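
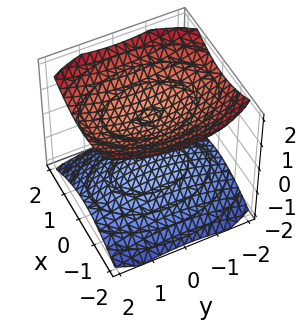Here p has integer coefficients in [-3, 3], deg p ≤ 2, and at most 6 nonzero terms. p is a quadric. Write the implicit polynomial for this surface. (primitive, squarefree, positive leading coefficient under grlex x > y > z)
2*x^2 + y^2 - 3*z^2 + 3

I count 2 distinct pieces. Treating them together as one polynomial.
The degree is 2 — two separate bowl-shaped sheets opening away from each other; a quadric.
Symmetries: the z ↦ −z reflection is a symmetry, so z appears only in even powers; the x ↦ −x reflection is a symmetry, so x appears only in even powers; the y ↦ −y reflection is a symmetry, so y appears only in even powers.
Reading off the gridlines: among the integer gridlines, it crosses the z-axis at z ∈ {-1, 1}; the surface avoids every integer y-axis point in the box; no x-intercept at any integer in the box.
Putting this together gives p.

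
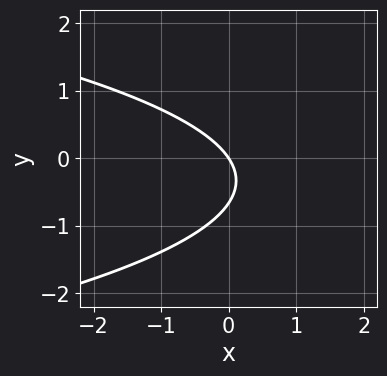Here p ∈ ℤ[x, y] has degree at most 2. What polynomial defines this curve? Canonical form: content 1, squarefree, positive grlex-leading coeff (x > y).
First, degree: a generic line meets the curve in up to 2 points, so deg p = 2.
Next, against the integer gridlines: it crosses the x-axis at the gridline x = 0; one y-axis crossing is at y = 0.
Finally, the integer polynomial consistent with all of this is the stated p.

3*y^2 + 3*x + 2*y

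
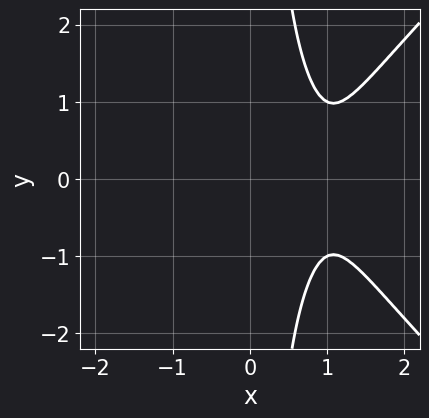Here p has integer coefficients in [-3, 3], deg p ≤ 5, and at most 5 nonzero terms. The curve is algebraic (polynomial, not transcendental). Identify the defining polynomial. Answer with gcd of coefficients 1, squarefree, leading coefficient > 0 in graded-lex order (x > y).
The degree is 4 — no degree-3 curve has this shape.
Symmetries: it's symmetric under y → −y, forcing even powers of y.
From the axis intercepts and sections: no x-intercept at any integer in the box; the curve avoids every integer y-axis point in the box.
These observations pin down the coefficients.

x^4 - x^2*y^2 - 3*x + 3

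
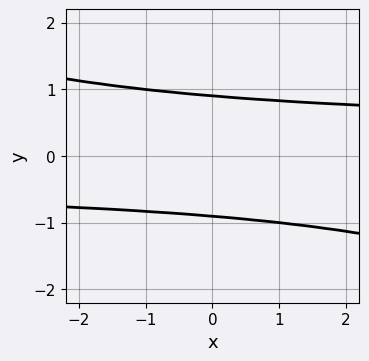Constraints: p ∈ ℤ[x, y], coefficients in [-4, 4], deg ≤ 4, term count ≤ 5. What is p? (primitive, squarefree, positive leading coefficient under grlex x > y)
1. deg p = 4. The shape is more complex than any degree-3 curve.
2. From the visible intercepts: the curve avoids every integer x-axis point in the box.
3. Matching integer coefficients to the picture gives p.

x*y^3 + 3*y^4 - 2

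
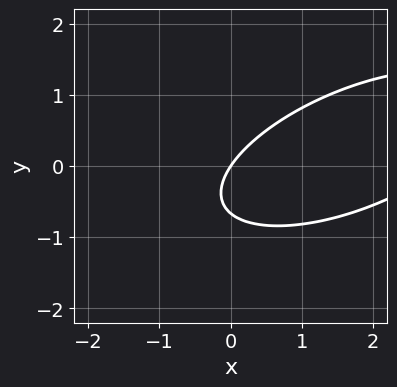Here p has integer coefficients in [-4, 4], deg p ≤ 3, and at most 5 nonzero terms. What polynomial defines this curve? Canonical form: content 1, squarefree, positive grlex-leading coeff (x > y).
First, the degree is 2 — no degree-1 curve has this shape.
Next, observable constraints: one x-axis crossing is at x = 0; it crosses the y-axis at the gridline y = 0.
Finally, these observations pin down the coefficients.

x^2 - 2*x*y + 3*y^2 - 3*x + 2*y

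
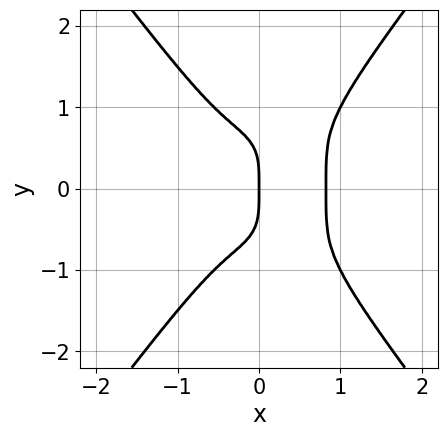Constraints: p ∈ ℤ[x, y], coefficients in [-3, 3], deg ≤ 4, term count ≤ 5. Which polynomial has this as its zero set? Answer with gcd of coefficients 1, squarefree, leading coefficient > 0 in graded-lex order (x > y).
(a) deg p = 4.
(b) Symmetries: it's symmetric under y → −y, forcing even powers of y.
(c) Observable constraints: it crosses the x-axis at the gridline x = 0; it crosses the y-axis at the gridline y = 0.
(d) These observations pin down the coefficients.

3*x^4 - y^4 - x^3 - x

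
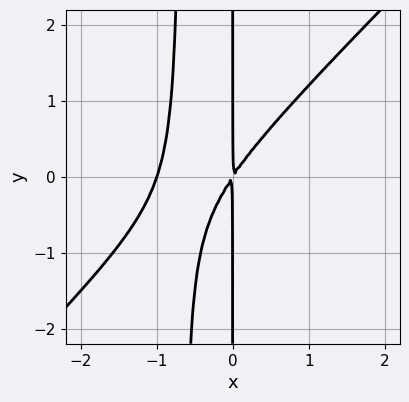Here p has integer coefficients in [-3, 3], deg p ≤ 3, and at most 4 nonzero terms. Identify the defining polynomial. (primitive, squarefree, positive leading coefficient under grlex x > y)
3*x^3 - 3*x^2*y + 3*x^2 - 2*x*y

First, deg p = 3.
Then, from the visible intercepts: it crosses the x-axis at the gridline x = -1; the visible y-axis segment lies entirely on the curve.
Finally, together with the visible shape, these determine p as stated.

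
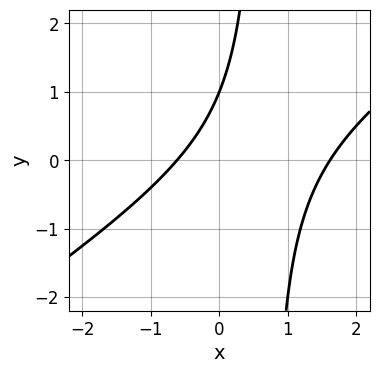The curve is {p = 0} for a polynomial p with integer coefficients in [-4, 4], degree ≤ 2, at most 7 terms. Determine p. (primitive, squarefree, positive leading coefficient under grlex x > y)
2*x^2 - 3*x*y - 2*x + 2*y - 2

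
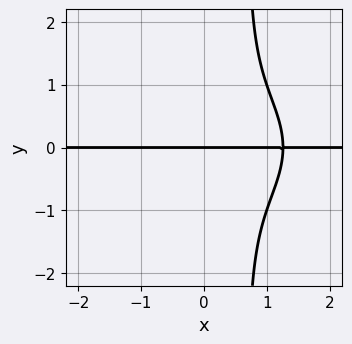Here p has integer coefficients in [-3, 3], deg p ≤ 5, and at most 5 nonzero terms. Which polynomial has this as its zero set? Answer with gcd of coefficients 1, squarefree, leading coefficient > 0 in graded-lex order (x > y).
The degree is 4 — the shape is more complex than any degree-3 curve.
Reading off the gridlines: every point of the x-axis in the box is on the curve; it crosses the y-axis at the gridline y = 0.
Together with the visible shape, these determine p as stated.

x^3*y + 3*x*y^3 - 2*y^3 - 2*y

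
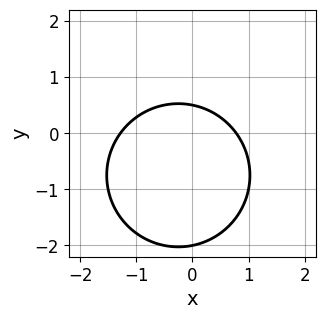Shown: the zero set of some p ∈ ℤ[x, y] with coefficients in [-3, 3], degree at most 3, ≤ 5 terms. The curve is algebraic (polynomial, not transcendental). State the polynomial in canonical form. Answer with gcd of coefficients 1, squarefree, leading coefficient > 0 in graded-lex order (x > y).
(a) Degree: the shape is more complex than any degree-1 curve, so deg p = 2.
(b) Observable constraints: it meets the y-axis at y = -2 (among the integer gridlines).
(c) Assembling these constraints gives the stated polynomial.

2*x^2 + 2*y^2 + x + 3*y - 2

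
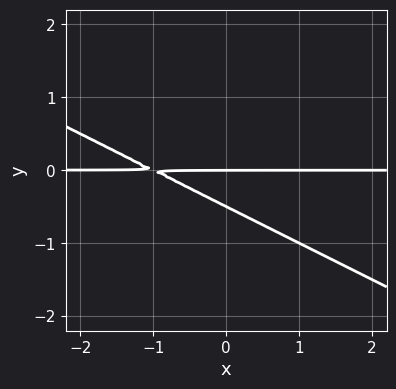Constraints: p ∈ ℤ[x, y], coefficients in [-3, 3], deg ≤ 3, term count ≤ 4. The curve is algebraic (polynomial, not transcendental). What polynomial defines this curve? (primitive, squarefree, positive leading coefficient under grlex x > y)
x*y + 2*y^2 + y

deg p = 2.
Checking where it meets the axes: every point of the x-axis in the box is on the curve; it crosses the y-axis at the gridline y = 0.
Together with the visible shape, these determine p as stated.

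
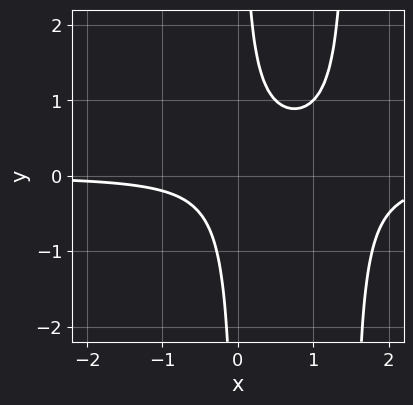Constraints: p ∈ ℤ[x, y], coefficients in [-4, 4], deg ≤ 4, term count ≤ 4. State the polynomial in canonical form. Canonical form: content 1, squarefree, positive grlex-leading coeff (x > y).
First, degree: the shape is more complex than any degree-2 curve, so deg p = 3.
Then, from the axis intercepts and sections: the curve avoids every integer y-axis point in the box; the curve avoids every integer x-axis point in the box.
Finally, putting this together gives p.

2*x^2*y - 3*x*y + 1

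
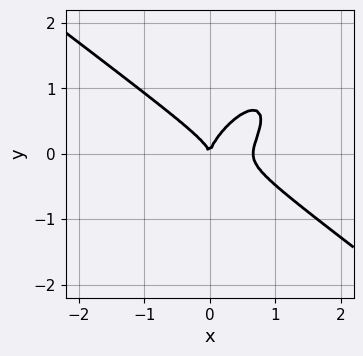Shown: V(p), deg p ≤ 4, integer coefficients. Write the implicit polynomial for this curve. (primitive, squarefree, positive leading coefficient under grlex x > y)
3*x^3 - 3*x*y^2 + 3*y^3 - 2*x^2

(a) deg p = 3. No degree-2 curve has this shape.
(b) Reading off the gridlines: one y-axis crossing is at y = 0; it meets the x-axis at x = 0 (among the integer gridlines).
(c) Putting this together gives p.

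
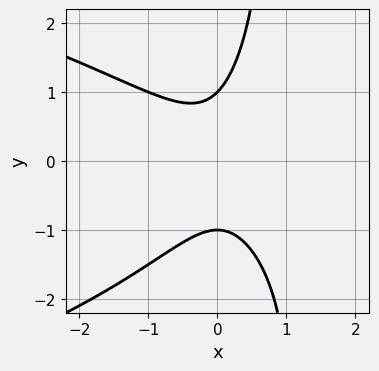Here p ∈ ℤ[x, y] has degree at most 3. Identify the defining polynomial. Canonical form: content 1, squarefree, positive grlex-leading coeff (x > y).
x*y^2 + 2*x^2 + x*y - y^2 + 1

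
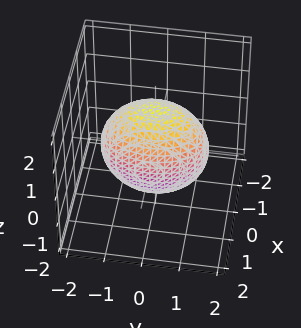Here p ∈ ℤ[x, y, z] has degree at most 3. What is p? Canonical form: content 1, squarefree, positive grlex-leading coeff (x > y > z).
2*x^2 + y^2 + z^2 - 2

The degree is 2 — bounded and convex; a quadric.
Symmetries: mirror symmetry x ↦ −x ⇒ only even powers of x; mirror symmetry z ↦ −z ⇒ only even powers of z; it's symmetric under y → −y, forcing even powers of y.
Reading off the gridlines: among the integer gridlines, it crosses the x-axis at x ∈ {-1, 1}.
Solving for integer coefficients yields p as stated.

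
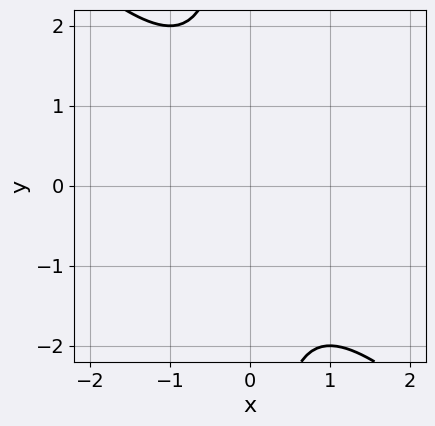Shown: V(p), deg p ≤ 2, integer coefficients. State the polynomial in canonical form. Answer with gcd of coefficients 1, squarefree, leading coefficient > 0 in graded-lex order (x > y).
(a) The degree is 2 — no degree-1 curve has this shape.
(b) From the axis intercepts and sections: the curve avoids every integer x-axis point in the box; no y-intercept at any integer in the box.
(c) The integer polynomial consistent with all of this is the stated p.

x^2 + x*y + 1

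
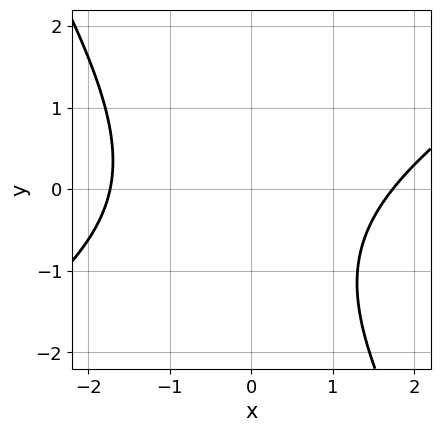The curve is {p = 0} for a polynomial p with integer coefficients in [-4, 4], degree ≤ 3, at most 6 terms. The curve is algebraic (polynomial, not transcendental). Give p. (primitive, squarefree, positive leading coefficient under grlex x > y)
x^2 - x*y - y^2 - y - 3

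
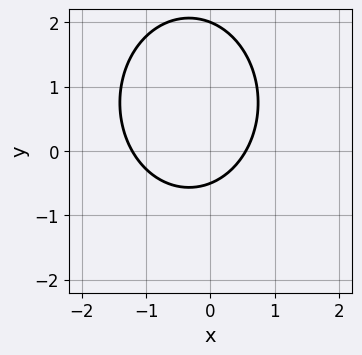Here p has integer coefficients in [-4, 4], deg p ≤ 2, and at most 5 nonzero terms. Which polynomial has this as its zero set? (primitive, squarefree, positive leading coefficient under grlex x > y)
(a) The degree is 2 — a generic line meets the curve in up to 2 points.
(b) Checking where it meets the axes: one y-axis crossing is at y = 2.
(c) These observations pin down the coefficients.

3*x^2 + 2*y^2 + 2*x - 3*y - 2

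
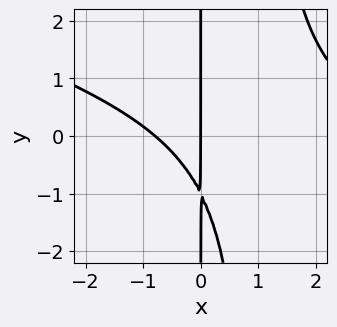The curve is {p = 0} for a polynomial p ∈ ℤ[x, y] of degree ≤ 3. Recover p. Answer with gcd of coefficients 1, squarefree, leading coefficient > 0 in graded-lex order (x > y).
(a) Degree: the shape is more complex than any degree-2 curve, so deg p = 3.
(b) Observable constraints: it crosses the x-axis at the gridline x = 0; every point of the y-axis in the box is on the curve.
(c) Matching integer coefficients to the picture gives p.

x^3 + 3*x^2*y - 3*x^2 - 3*x*y - 3*x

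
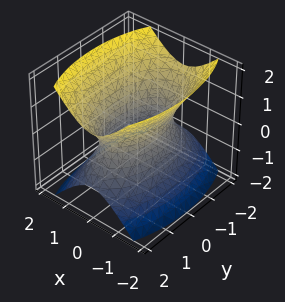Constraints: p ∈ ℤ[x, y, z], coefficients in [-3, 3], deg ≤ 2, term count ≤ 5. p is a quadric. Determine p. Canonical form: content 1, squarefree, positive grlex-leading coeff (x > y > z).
1. Degree: an hourglass — one-sheet hyperboloid; a quadric, so deg p = 2.
2. Symmetries: it's symmetric under z → −z, forcing even powers of z; the y ↦ −y reflection is a symmetry, so y appears only in even powers; mirror symmetry x ↦ −x ⇒ only even powers of x.
3. From the axis intercepts and sections: the surface avoids every integer z-axis point in the box.
4. Solving for integer coefficients yields p as stated.

3*x^2 + y^2 - 2*z^2 - 2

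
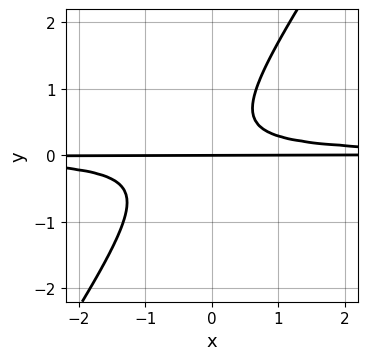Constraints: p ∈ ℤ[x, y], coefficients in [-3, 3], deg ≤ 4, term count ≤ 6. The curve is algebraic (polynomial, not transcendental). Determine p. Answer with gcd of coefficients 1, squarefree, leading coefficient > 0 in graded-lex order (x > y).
3*x*y^2 - 2*y^3 + y^2 - y

First, degree: a generic line meets the curve in up to 3 points, so deg p = 3.
Then, reading off the gridlines: every point of the x-axis in the box is on the curve; one y-axis crossing is at y = 0.
Finally, assembling these constraints gives the stated polynomial.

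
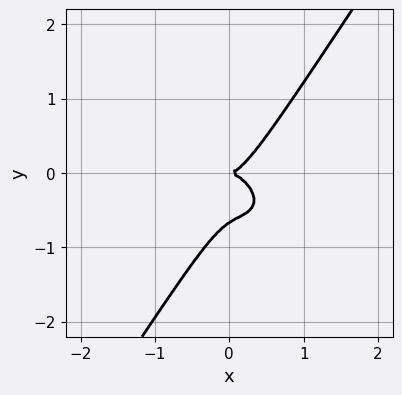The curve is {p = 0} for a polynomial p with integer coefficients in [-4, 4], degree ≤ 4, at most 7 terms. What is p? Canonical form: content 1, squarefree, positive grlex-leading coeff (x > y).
First, the degree is 3 — the shape is more complex than any degree-2 curve.
Then, checking where it meets the axes: it meets the x-axis at x = 0 (among the integer gridlines); one y-axis crossing is at y = 0.
Finally, these observations pin down the coefficients.

3*x^3 + 2*x^2*y + 2*x*y^2 - 3*y^3 - 2*y^2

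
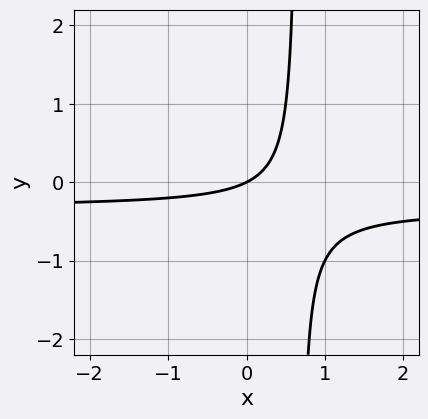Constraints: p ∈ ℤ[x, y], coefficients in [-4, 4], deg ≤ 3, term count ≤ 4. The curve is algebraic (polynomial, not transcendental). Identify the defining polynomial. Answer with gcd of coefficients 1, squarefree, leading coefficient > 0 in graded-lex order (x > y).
(a) Degree: a generic line meets the curve in up to 2 points, so deg p = 2.
(b) From the visible intercepts: it meets the x-axis at x = 0 (among the integer gridlines); it meets the y-axis at y = 0 (among the integer gridlines).
(c) The integer polynomial consistent with all of this is the stated p.

3*x*y + x - 2*y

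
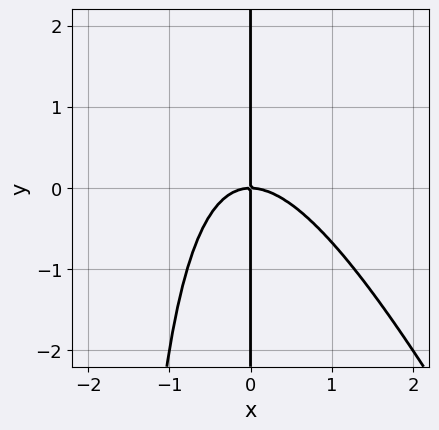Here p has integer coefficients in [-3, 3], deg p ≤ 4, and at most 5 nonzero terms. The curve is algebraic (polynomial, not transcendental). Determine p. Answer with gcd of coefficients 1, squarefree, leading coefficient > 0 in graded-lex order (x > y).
2*x^3 + x^2*y + 2*x*y

(a) Degree: the shape is more complex than any degree-2 curve, so deg p = 3.
(b) From the axis intercepts and sections: it crosses the x-axis at the gridline x = 0; every point of the y-axis in the box is on the curve.
(c) Solving for integer coefficients yields p as stated.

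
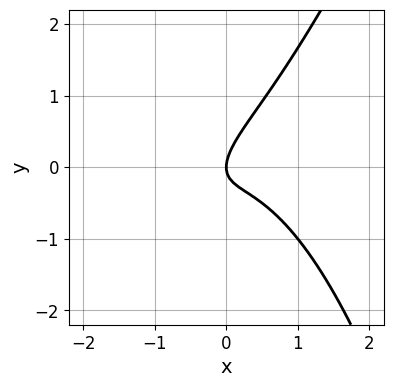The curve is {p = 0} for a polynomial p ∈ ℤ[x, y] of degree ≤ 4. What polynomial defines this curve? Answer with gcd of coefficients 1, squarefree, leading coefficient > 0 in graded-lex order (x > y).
First, the degree is 3 — a generic line meets the curve in up to 3 points.
Next, observable constraints: one x-axis crossing is at x = 0; one y-axis crossing is at y = 0.
Finally, solving for integer coefficients yields p as stated.

3*x^3 - x^2*y + 3*x*y - 3*y^2 + 2*x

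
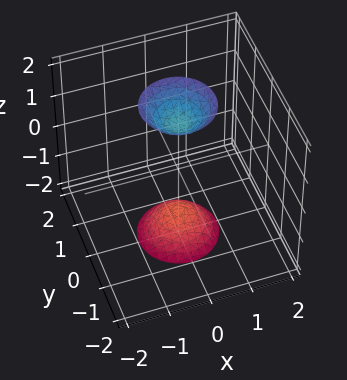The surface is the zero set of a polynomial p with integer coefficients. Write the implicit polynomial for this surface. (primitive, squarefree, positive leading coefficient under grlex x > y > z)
I count 2 distinct pieces.
The degree is 2 — no degree-1 surface has this shape.
By symmetry, every cross-section ⟂ z is a circle, so x, y appear only via x² + y².
Reading off the gridlines: a circular section at z = 2 has radius between 0 and 1; it misses every integer gridline on the y-axis; no x-intercept at any integer in the box.
Assembling these constraints gives the stated polynomial.

3*x^2 + 3*y^2 - z^2 + 2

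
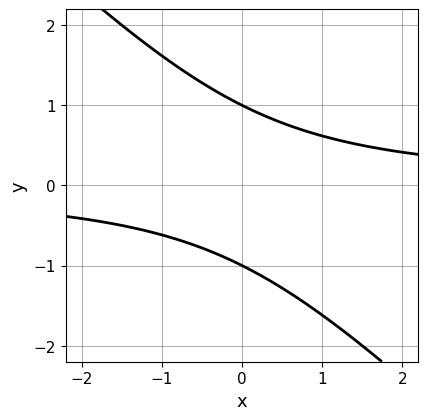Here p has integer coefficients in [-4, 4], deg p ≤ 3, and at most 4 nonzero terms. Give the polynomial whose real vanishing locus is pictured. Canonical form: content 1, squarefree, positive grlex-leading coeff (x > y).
x*y + y^2 - 1

(a) deg p = 2.
(b) Reading off the gridlines: it misses every integer gridline on the x-axis; the y-axis gridline crossings are at y ∈ {-1, 1}.
(c) Assembling these constraints gives the stated polynomial.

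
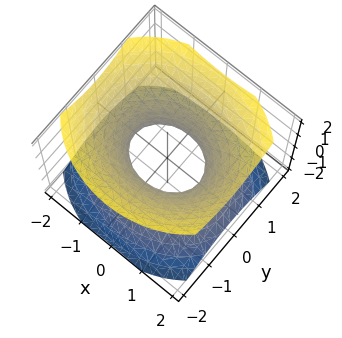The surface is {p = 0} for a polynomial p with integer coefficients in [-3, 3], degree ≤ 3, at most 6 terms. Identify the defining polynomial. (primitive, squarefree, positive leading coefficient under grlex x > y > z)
2*x^2 + 3*y^2 - 3*z^2 - 2

First, deg p = 2. One connected sheet with a waist; a quadric.
Then, symmetries: mirror symmetry x ↦ −x ⇒ only even powers of x; it's symmetric under z → −z, forcing even powers of z; it's symmetric under y → −y, forcing even powers of y.
Then, reading off the gridlines: the surface avoids every integer z-axis point in the box; among the integer gridlines, it crosses the x-axis at x ∈ {-1, 1}.
Finally, these observations pin down the coefficients.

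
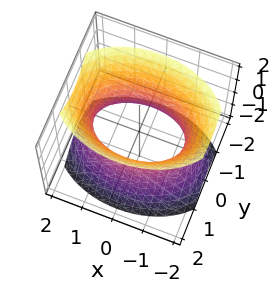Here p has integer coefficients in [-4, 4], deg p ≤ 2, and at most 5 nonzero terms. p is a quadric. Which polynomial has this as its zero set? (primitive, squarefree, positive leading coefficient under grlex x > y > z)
x^2 + 2*y^2 - z^2 - 2

(a) Degree: an hourglass — one-sheet hyperboloid; a quadric, so deg p = 2.
(b) Symmetries: the z ↦ −z reflection is a symmetry, so z appears only in even powers; mirror symmetry y ↦ −y ⇒ only even powers of y; the x ↦ −x reflection is a symmetry, so x appears only in even powers.
(c) From the visible intercepts: no z-intercept at any integer in the box; among the integer gridlines, it crosses the y-axis at y ∈ {-1, 1}.
(d) These observations pin down the coefficients.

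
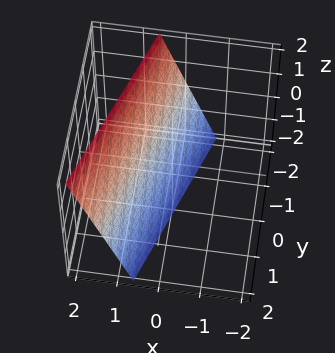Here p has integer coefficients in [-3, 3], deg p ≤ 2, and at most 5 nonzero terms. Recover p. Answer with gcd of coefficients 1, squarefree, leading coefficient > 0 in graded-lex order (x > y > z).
Degree: the surface is flat (a plane), so deg p = 1.
Checking where it meets the axes: it meets the y-axis at y = -2 (among the integer gridlines); it crosses the z-axis at the gridline z = -2.
Solving for integer coefficients yields p as stated.

3*x - y - z - 2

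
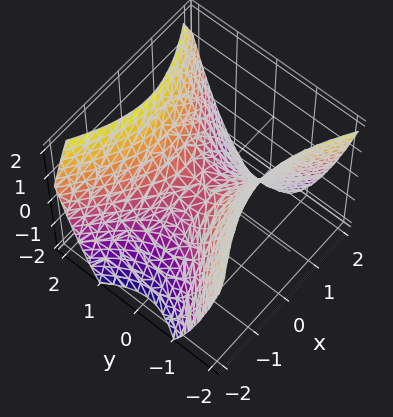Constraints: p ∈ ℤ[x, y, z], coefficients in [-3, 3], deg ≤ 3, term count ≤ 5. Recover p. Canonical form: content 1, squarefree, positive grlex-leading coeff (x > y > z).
1. deg p = 2. A hyperbolic paraboloid; a quadric.
2. Symmetries: the x ↦ −x reflection is a symmetry, so x appears only in even powers; it's symmetric under y → −y, forcing even powers of y.
3. From the axis intercepts and sections: one y-axis crossing is at y = 0; one x-axis crossing is at x = 0; one z-axis crossing is at z = 0.
4. Assembling these constraints gives the stated polynomial.

2*x^2 - 3*y^2 + 3*z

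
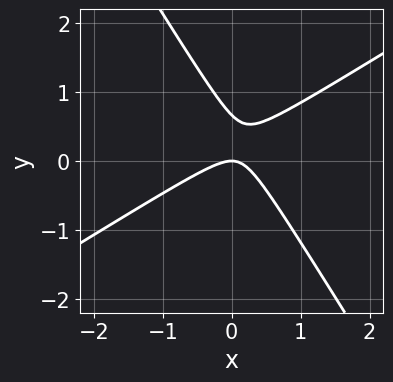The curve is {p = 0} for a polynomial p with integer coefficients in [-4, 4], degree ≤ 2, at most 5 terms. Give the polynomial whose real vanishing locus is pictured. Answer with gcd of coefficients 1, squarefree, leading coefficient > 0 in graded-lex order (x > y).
3*x^2 - 3*x*y - 3*y^2 + 2*y

(a) Degree: no degree-1 curve has this shape, so deg p = 2.
(b) Checking where it meets the axes: it meets the y-axis at y = 0 (among the integer gridlines); it meets the x-axis at x = 0 (among the integer gridlines).
(c) Assembling these constraints gives the stated polynomial.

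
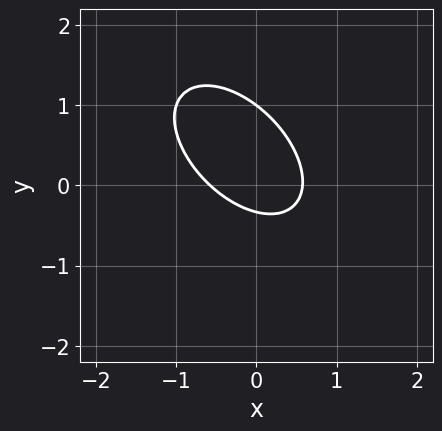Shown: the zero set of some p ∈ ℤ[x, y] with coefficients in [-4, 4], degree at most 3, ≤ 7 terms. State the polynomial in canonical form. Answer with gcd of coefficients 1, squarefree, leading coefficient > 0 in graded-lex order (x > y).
The degree is 2 — a generic line meets the curve in up to 2 points.
Against the integer gridlines: it meets the y-axis at y = 1 (among the integer gridlines).
Matching integer coefficients to the picture gives p.

3*x^2 + 3*x*y + 3*y^2 - 2*y - 1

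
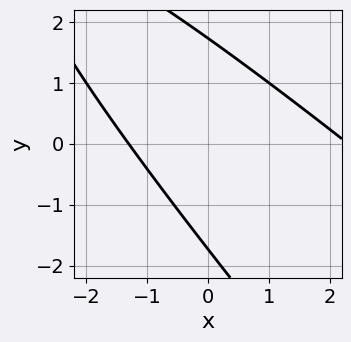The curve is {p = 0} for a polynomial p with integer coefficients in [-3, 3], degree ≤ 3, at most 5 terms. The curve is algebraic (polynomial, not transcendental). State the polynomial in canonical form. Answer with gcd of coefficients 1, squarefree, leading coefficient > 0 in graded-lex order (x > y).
First, deg p = 2. The shape is more complex than any degree-1 curve.
Finally, solving for integer coefficients yields p as stated.

x^2 + 2*x*y + y^2 - x - 3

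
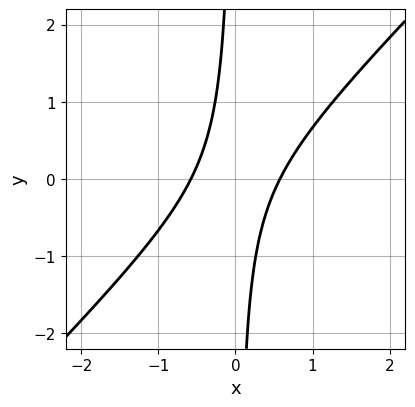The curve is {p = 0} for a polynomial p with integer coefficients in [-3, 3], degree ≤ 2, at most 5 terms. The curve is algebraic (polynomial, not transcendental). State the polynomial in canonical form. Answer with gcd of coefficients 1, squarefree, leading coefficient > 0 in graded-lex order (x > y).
3*x^2 - 3*x*y - 1

Degree: no degree-1 curve has this shape, so deg p = 2.
Checking where it meets the axes: the curve avoids every integer y-axis point in the box.
The integer polynomial consistent with all of this is the stated p.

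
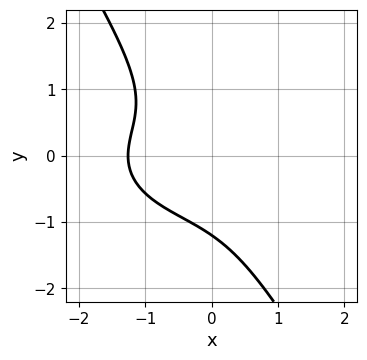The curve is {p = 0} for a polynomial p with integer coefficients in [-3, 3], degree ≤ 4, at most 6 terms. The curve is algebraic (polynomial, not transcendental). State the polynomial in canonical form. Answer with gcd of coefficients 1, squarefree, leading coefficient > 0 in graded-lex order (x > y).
First, deg p = 3.
Finally, the integer polynomial consistent with all of this is the stated p.

x^3 + 3*x*y^2 + 2*y^3 + y^2 + 2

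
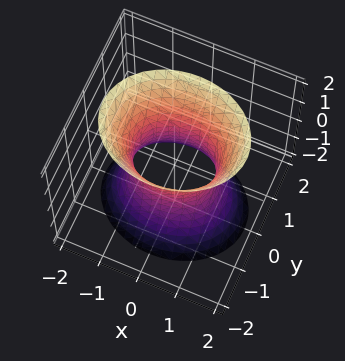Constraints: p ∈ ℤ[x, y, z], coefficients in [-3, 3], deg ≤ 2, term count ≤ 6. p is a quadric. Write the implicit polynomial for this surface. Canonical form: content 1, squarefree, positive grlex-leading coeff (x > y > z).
First, degree: an hourglass — one-sheet hyperboloid; a quadric, so deg p = 2.
Next, symmetries: mirror symmetry y ↦ −y ⇒ only even powers of y; it's symmetric under z → −z, forcing even powers of z; mirror symmetry x ↦ −x ⇒ only even powers of x.
Then, from the axis intercepts and sections: the surface avoids every integer z-axis point in the box; among the integer gridlines, it crosses the x-axis at x ∈ {-1, 1}.
Finally, solving for integer coefficients yields p as stated.

2*x^2 + 3*y^2 - z^2 - 2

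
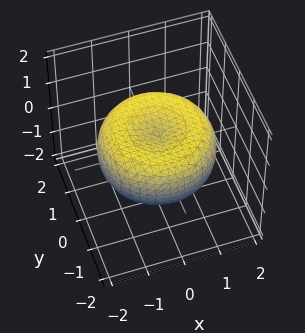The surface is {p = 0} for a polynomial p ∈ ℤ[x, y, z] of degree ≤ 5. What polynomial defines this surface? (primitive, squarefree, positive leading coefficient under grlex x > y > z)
x^4 + 2*x^2*y^2 + y^4 - 2*x^2 - 2*y^2 + 3*z^2 - 1

1. Degree: a generic line meets the surface in up to 4 points, so deg p = 4.
2. Symmetry: the z-axis is an axis of rotation, so x and y enter only as x² + y².
3. From the visible intercepts: a circular section at z = 0 has radius between 1 and 2.
4. These observations pin down the coefficients.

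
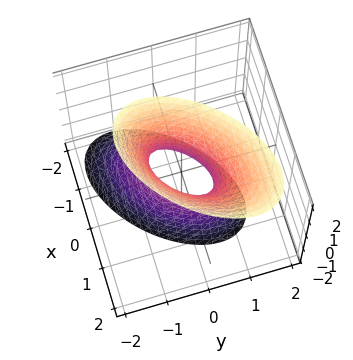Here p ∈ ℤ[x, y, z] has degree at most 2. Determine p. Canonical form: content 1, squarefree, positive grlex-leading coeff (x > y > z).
3*x^2 - 3*x*y - x*z + 3*y^2 - z^2 - 1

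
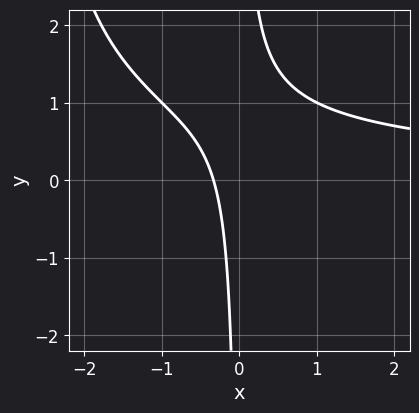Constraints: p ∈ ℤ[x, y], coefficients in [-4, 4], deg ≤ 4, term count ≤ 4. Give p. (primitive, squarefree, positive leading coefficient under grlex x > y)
(a) Degree: no degree-2 curve has this shape, so deg p = 3.
(b) From the axis intercepts and sections: no y-intercept at any integer in the box.
(c) Matching integer coefficients to the picture gives p.

x^2*y + 3*x*y - 3*x - 1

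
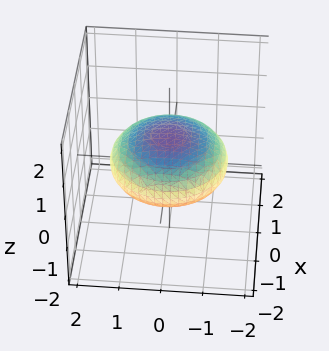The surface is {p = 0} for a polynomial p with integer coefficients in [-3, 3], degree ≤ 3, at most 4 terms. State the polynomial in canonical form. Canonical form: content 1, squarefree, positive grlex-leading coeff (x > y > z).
1. deg p = 2. A closed, bounded, convex surface; a quadric.
2. Symmetries: it's symmetric under z → −z, forcing even powers of z; the z-axis is an axis of rotation, so x and y enter only as x² + y².
3. From the axis intercepts and sections: a circular section at z = 0 has radius between 1 and 2.
4. Solving for integer coefficients yields p as stated.

x^2 + y^2 + 3*z^2 - 2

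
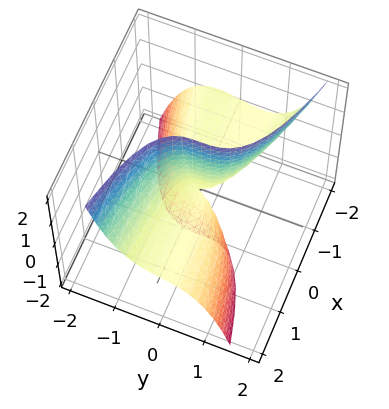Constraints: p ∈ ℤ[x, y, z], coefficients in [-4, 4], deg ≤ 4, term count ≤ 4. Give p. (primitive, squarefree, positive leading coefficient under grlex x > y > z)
(a) Degree: a generic line meets the surface in up to 3 points, so deg p = 3.
(b) Observable constraints: every point of the x-axis in the box is on the surface; one y-axis crossing is at y = 0; every point of the z-axis in the box is on the surface.
(c) Fitting integer coefficients to these (and the overall shape) gives p.

3*y^3 + x*y + 3*x*z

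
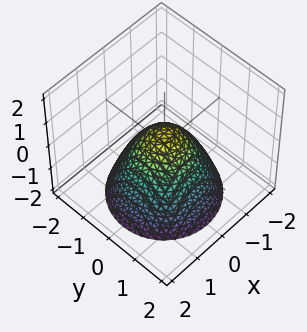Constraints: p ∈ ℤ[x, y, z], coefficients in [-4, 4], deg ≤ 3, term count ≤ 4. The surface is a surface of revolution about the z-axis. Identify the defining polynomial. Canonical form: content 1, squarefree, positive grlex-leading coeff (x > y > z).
First, the degree is 2 — no degree-1 surface has this shape.
Then, symmetries: rotational symmetry about the z-axis ⇒ p depends on x, y only through x² + y².
Next, observable constraints: a circular section at z = -2 has radius between 1 and 2.
Finally, the integer polynomial consistent with all of this is the stated p.

2*x^2 + 2*y^2 + 2*z - 1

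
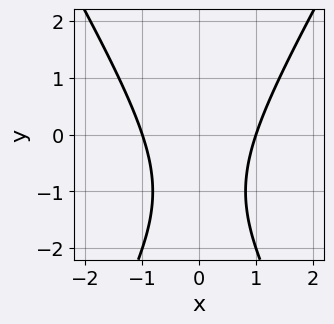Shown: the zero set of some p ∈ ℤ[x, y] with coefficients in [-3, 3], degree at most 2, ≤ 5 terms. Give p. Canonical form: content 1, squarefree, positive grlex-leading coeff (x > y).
3*x^2 - y^2 - 2*y - 3

1. Degree: a generic line meets the curve in up to 2 points, so deg p = 2.
2. Symmetries: mirror symmetry x ↦ −x ⇒ only even powers of x.
3. Observable constraints: the curve avoids every integer y-axis point in the box; the x-axis gridline crossings are at x ∈ {-1, 1}.
4. These observations pin down the coefficients.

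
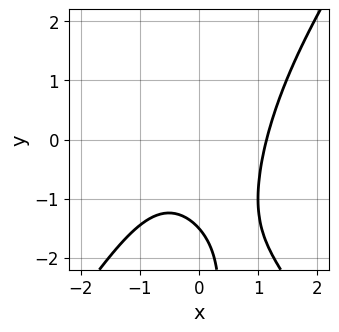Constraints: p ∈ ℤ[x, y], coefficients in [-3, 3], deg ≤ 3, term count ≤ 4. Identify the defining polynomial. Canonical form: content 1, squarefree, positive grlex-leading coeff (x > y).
Degree: no degree-2 curve has this shape, so deg p = 3.
Matching integer coefficients to the picture gives p.

2*x^3 - x*y^2 - 2*y - 3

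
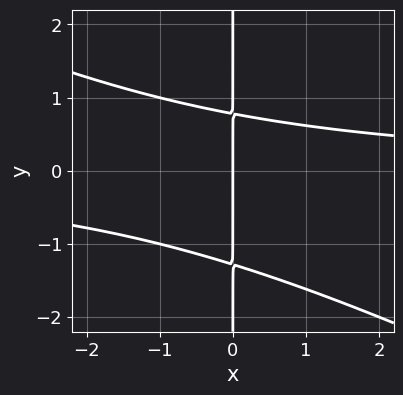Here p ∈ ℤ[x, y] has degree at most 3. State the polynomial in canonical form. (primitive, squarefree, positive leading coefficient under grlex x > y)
1. Degree: a generic line meets the curve in up to 3 points, so deg p = 3.
2. Against the integer gridlines: the visible y-axis segment lies entirely on the curve; it meets the x-axis at x = 0 (among the integer gridlines).
3. Solving for integer coefficients yields p as stated.

x^2*y + 2*x*y^2 + x*y - 2*x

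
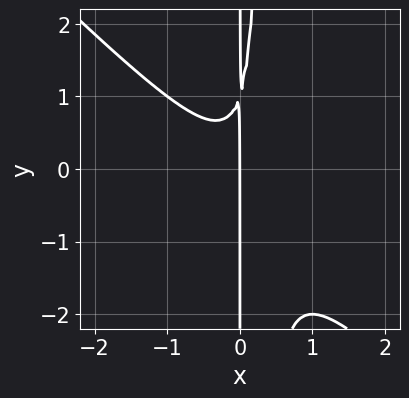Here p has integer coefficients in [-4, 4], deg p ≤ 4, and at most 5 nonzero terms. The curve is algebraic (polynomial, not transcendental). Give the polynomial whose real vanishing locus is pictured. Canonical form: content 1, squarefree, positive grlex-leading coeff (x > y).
1. The degree is 3 — the shape is more complex than any degree-2 curve.
2. Observable constraints: it crosses the x-axis at the gridline x = 0; the visible y-axis segment lies entirely on the curve.
3. Together with the visible shape, these determine p as stated.

3*x^3 + 3*x^2*y - x*y + x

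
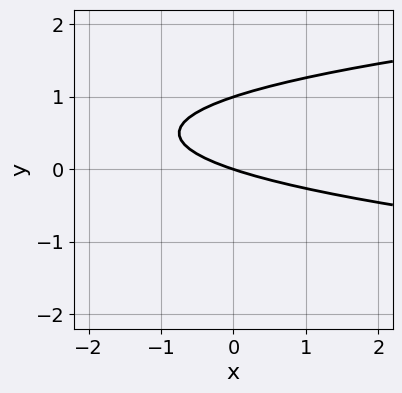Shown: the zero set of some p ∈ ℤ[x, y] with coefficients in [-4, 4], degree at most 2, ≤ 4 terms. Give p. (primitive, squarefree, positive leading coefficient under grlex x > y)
3*y^2 - x - 3*y

Degree: a generic line meets the curve in up to 2 points, so deg p = 2.
Reading off the gridlines: one x-axis crossing is at x = 0; the y-axis gridline crossings are at y ∈ {0, 1}.
The integer polynomial consistent with all of this is the stated p.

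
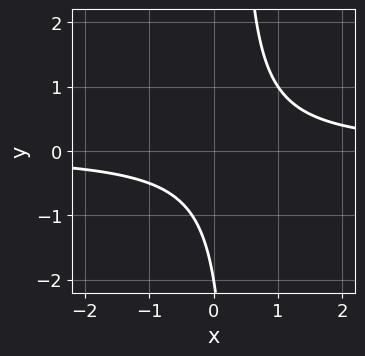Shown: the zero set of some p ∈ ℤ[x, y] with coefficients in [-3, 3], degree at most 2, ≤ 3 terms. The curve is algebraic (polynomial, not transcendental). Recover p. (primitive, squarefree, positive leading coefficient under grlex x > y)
1. The degree is 2 — the shape is more complex than any degree-1 curve.
2. Observable constraints: one y-axis crossing is at y = -2; it misses every integer gridline on the x-axis.
3. Fitting integer coefficients to these (and the overall shape) gives p.

3*x*y - y - 2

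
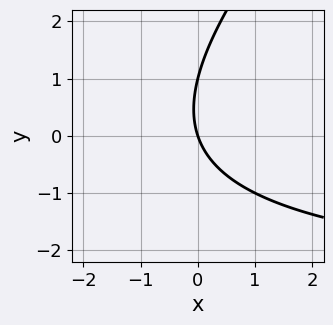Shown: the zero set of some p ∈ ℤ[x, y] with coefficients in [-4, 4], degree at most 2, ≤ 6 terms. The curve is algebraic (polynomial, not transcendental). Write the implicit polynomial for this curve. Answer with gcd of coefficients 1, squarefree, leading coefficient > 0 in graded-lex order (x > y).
Degree: no degree-1 curve has this shape, so deg p = 2.
Observable constraints: one x-axis crossing is at x = 0; the y-axis gridline crossings are at y ∈ {0, 1}.
Together with the visible shape, these determine p as stated.

x*y - y^2 + 3*x + y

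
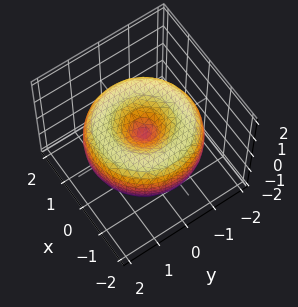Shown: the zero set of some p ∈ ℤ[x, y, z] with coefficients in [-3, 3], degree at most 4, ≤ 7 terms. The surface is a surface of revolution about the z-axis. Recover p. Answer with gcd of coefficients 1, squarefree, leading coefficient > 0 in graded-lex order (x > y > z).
x^4 + 2*x^2*y^2 + y^4 - 3*x^2 - 3*y^2 + 3*z^2

1. The degree is 4 — a generic line meets the surface in up to 4 points.
2. Symmetries: the surface is invariant under rotation about z: p = q(x² + y², z).
3. Checking where it meets the axes: a circular section at z = 0 has radius between 1 and 2; it meets the z-axis at z = 0 (among the integer gridlines).
4. Fitting integer coefficients to these (and the overall shape) gives p.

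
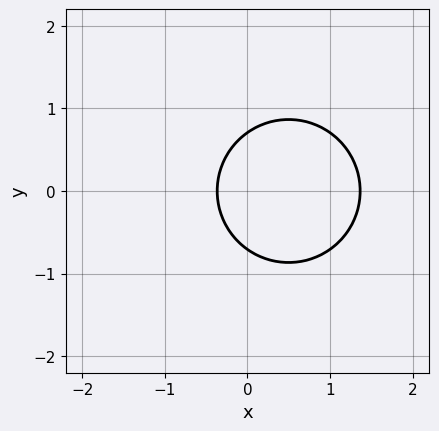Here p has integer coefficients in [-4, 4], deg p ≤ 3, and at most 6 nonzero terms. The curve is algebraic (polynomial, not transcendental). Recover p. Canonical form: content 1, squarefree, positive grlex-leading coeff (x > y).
(a) deg p = 2.
(b) Symmetries: mirror symmetry y ↦ −y ⇒ only even powers of y.
(c) Matching integer coefficients to the picture gives p.

2*x^2 + 2*y^2 - 2*x - 1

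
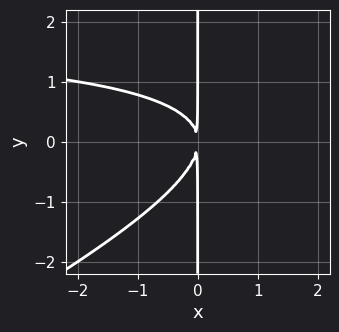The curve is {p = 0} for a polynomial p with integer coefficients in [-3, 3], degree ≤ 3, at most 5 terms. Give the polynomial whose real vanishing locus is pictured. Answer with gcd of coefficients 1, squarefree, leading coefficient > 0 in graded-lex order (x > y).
1. Degree: the shape is more complex than any degree-2 curve, so deg p = 3.
2. From the axis intercepts and sections: the visible y-axis segment lies entirely on the curve.
3. The integer polynomial consistent with all of this is the stated p.

x^2*y - 2*x*y^2 - 2*x^2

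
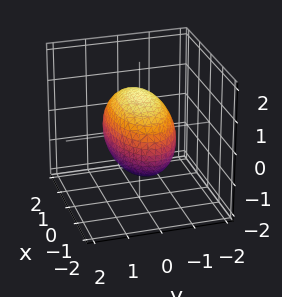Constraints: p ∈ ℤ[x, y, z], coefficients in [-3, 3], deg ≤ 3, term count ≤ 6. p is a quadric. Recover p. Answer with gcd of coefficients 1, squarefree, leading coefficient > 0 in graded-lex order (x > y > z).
1. The degree is 2 — a closed, bounded, convex surface; a quadric.
2. Symmetries: it's symmetric under x → −x, forcing even powers of x; it's symmetric under z → −z, forcing even powers of z; it's symmetric under y → −y, forcing even powers of y.
3. Checking where it meets the axes: the y-axis gridline crossings are at y ∈ {-1, 1}.
4. Putting this together gives p.

x^2 + 3*y^2 + 2*z^2 - 3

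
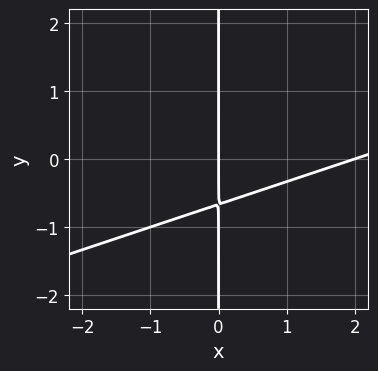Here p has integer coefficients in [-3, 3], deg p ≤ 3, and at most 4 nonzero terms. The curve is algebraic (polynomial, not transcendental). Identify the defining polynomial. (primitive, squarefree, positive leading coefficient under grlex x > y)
deg p = 2.
Reading off the gridlines: among the integer gridlines, it crosses the x-axis at x ∈ {0, 2}; the visible y-axis segment lies entirely on the curve.
Solving for integer coefficients yields p as stated.

x^2 - 3*x*y - 2*x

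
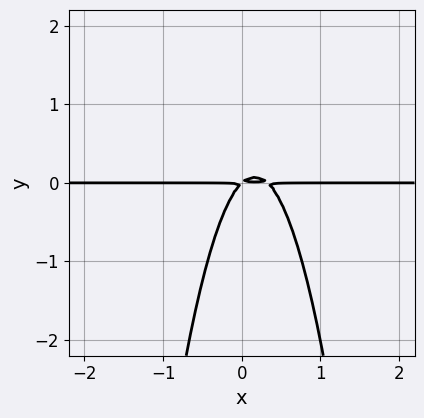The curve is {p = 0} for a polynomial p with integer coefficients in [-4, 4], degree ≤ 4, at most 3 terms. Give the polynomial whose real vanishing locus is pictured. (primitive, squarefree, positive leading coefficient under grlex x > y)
Degree: a generic line meets the curve in up to 3 points, so deg p = 3.
From the visible intercepts: the visible x-axis segment lies entirely on the curve.
Matching integer coefficients to the picture gives p.

3*x^2*y - x*y + y^2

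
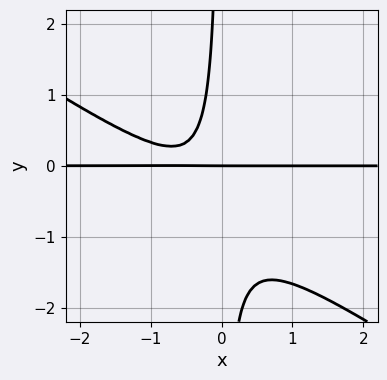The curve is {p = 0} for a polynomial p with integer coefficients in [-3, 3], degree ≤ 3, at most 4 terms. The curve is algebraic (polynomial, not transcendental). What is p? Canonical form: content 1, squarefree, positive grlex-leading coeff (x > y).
First, deg p = 3. A generic line meets the curve in up to 3 points.
Then, reading off the gridlines: every point of the x-axis in the box is on the curve; one y-axis crossing is at y = 0.
Finally, matching integer coefficients to the picture gives p.

2*x^2*y + 3*x*y^2 + 2*x*y + y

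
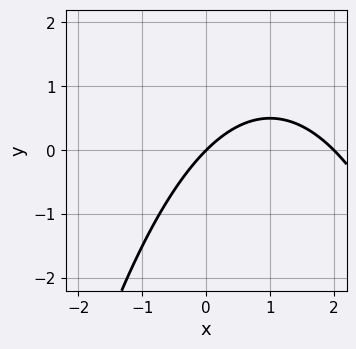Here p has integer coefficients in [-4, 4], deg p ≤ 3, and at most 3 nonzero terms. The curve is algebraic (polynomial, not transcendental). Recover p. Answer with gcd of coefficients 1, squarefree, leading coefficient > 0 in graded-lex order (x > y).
x^2 - 2*x + 2*y

(a) Degree: the shape is more complex than any degree-1 curve, so deg p = 2.
(b) From the visible intercepts: among the integer gridlines, it crosses the x-axis at x ∈ {0, 2}; one y-axis crossing is at y = 0.
(c) Together with the visible shape, these determine p as stated.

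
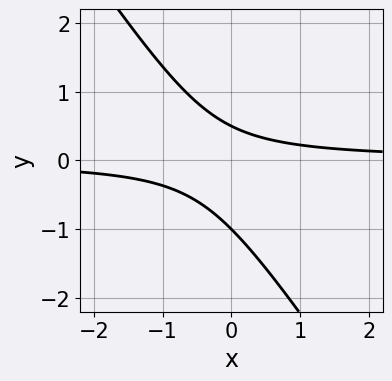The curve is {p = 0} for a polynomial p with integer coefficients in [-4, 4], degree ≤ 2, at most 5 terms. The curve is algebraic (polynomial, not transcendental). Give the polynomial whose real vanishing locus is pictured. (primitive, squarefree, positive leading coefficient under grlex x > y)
First, deg p = 2. The shape is more complex than any degree-1 curve.
Then, observable constraints: the curve avoids every integer x-axis point in the box; it meets the y-axis at y = -1 (among the integer gridlines).
Finally, matching integer coefficients to the picture gives p.

3*x*y + 2*y^2 + y - 1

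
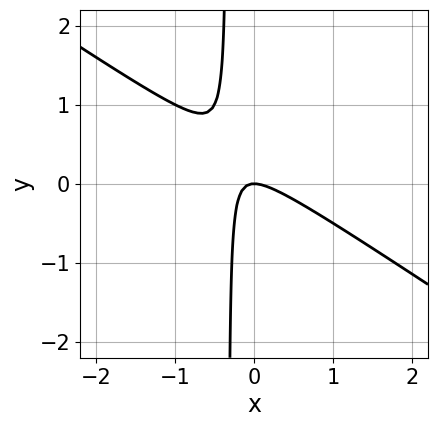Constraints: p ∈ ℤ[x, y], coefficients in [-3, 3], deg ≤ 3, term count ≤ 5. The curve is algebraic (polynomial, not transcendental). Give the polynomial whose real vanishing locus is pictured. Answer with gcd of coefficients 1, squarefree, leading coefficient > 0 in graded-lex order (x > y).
2*x^2 + 3*x*y + y

First, degree: no degree-1 curve has this shape, so deg p = 2.
Next, from the axis intercepts and sections: it crosses the y-axis at the gridline y = 0; it crosses the x-axis at the gridline x = 0.
Finally, putting this together gives p.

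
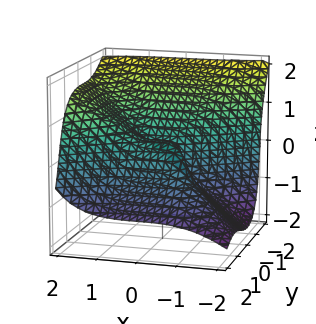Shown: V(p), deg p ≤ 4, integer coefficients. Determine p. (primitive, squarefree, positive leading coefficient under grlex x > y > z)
x^3 - 3*y^3 - 2*y^2*z - 2*z^3 + 3*y^2

Degree: no degree-2 surface has this shape, so deg p = 3.
Reading off the gridlines: one x-axis crossing is at x = 0; it meets the z-axis at z = 0 (among the integer gridlines).
The integer polynomial consistent with all of this is the stated p. Check: (0, 1, 0) on the y-axis lies on the surface, and p(0, 1, 0) = 0. ✓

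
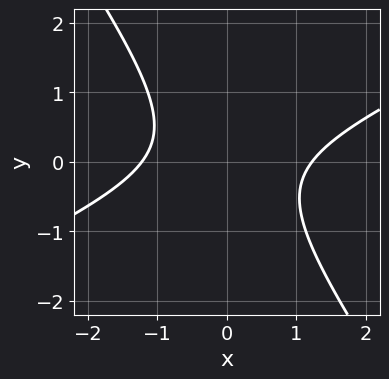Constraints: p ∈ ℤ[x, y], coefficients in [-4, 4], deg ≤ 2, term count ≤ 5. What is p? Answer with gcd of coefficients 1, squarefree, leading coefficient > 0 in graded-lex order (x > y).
1. deg p = 2.
2. Against the integer gridlines: no y-intercept at any integer in the box.
3. Together with the visible shape, these determine p as stated.

2*x^2 - 3*x*y - 3*y^2 - 3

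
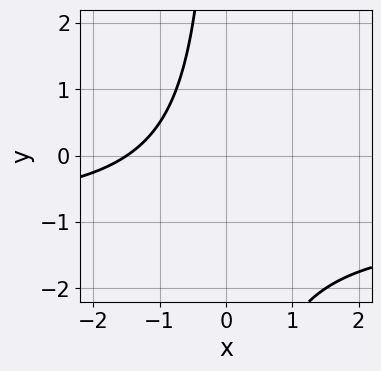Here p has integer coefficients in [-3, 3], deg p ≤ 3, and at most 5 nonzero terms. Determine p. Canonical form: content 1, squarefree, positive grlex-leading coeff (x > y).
2*x*y + 2*x + 3

Degree: no degree-1 curve has this shape, so deg p = 2.
Reading off the gridlines: it misses every integer gridline on the y-axis.
Assembling these constraints gives the stated polynomial.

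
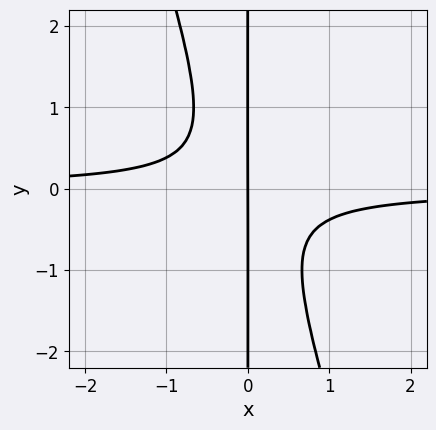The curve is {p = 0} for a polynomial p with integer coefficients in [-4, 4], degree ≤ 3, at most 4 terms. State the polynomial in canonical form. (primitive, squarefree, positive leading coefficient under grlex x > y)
3*x^2*y + x*y^2 + x

1. The degree is 3 — a generic line meets the curve in up to 3 points.
2. From the axis intercepts and sections: one x-axis crossing is at x = 0; the visible y-axis segment lies entirely on the curve.
3. Solving for integer coefficients yields p as stated.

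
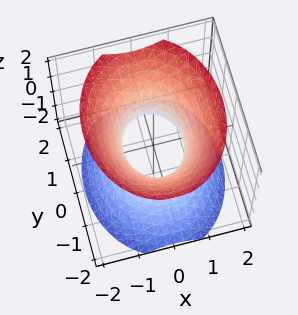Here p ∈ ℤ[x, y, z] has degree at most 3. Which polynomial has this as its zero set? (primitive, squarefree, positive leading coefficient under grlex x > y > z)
1. The degree is 2 — an hourglass — one-sheet hyperboloid; a quadric.
2. Symmetries: the z ↦ −z reflection is a symmetry, so z appears only in even powers; it's symmetric under x → −x, forcing even powers of x; the y ↦ −y reflection is a symmetry, so y appears only in even powers.
3. From the visible intercepts: the y-axis gridline crossings are at y ∈ {-1, 1}; no z-intercept at any integer in the box.
4. Putting this together gives p.

3*x^2 + 2*y^2 - 2*z^2 - 2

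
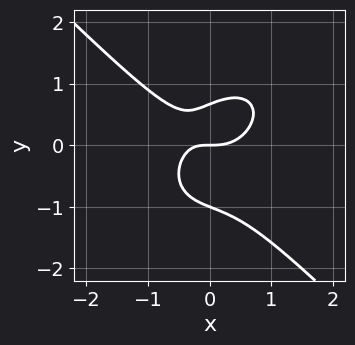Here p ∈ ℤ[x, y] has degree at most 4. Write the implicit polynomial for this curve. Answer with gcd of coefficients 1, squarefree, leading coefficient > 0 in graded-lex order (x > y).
3*x^3 + 3*y^3 - 2*x*y + y^2 - 2*y

First, the degree is 3 — a generic line meets the curve in up to 3 points.
Then, from the visible intercepts: the y-axis gridline crossings are at y ∈ {-1, 0}; it meets the x-axis at x = 0 (among the integer gridlines).
Finally, matching integer coefficients to the picture gives p.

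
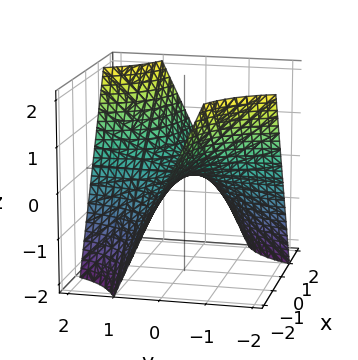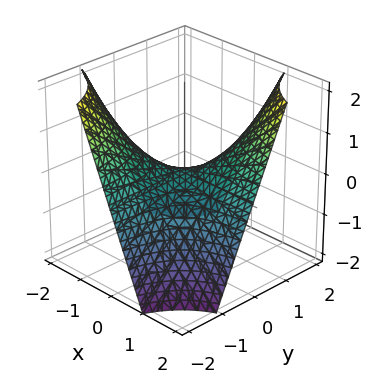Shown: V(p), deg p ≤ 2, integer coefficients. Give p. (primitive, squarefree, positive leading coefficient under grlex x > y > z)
x*y - z

First, deg p = 2. A hyperbolic paraboloid; a quadric.
Next, from the visible intercepts: the visible x-axis segment lies entirely on the surface; every point of the y-axis in the box is on the surface; it crosses the z-axis at the gridline z = 0.
Finally, putting this together gives p.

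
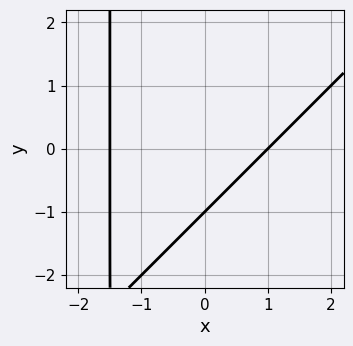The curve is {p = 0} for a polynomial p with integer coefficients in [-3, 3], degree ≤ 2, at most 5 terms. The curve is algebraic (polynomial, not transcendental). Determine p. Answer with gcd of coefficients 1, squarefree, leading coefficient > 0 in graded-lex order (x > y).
deg p = 2. The shape is more complex than any degree-1 curve.
Reading off the gridlines: one x-axis crossing is at x = 1; one y-axis crossing is at y = -1.
Assembling these constraints gives the stated polynomial.

2*x^2 - 2*x*y + x - 3*y - 3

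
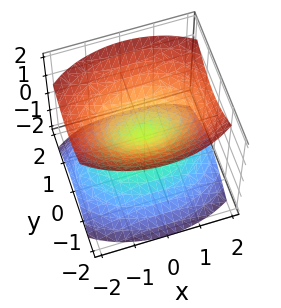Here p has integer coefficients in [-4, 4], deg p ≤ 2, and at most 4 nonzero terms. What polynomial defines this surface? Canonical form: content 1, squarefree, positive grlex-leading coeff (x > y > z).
First, the picture has 2 separate pieces. They look like related sheets of one shape, so recover p as a whole.
Then, the degree is 2 — a double cone through the origin; a quadric.
Next, symmetries: mirror symmetry y ↦ −y ⇒ only even powers of y; it's symmetric under z → −z, forcing even powers of z; mirror symmetry x ↦ −x ⇒ only even powers of x.
Then, observable constraints: one y-axis crossing is at y = 0; it crosses the z-axis at the gridline z = 0; it crosses the x-axis at the gridline x = 0.
Finally, together with the visible shape, these determine p as stated.

x^2 + 2*y^2 - 2*z^2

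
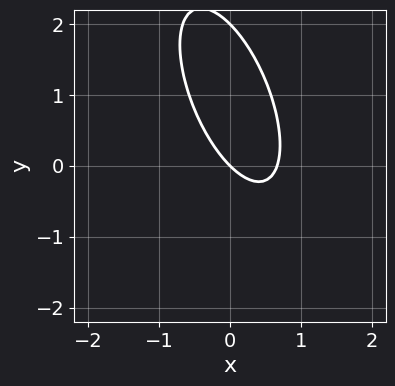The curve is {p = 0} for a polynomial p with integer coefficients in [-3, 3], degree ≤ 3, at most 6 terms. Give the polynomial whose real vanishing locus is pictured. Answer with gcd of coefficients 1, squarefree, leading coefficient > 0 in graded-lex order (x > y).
3*x^2 + 2*x*y + y^2 - 2*x - 2*y

First, the degree is 2 — a generic line meets the curve in up to 2 points.
Next, from the axis intercepts and sections: it crosses the x-axis at the gridline x = 0; among the integer gridlines, it crosses the y-axis at y ∈ {0, 2}.
Finally, putting this together gives p.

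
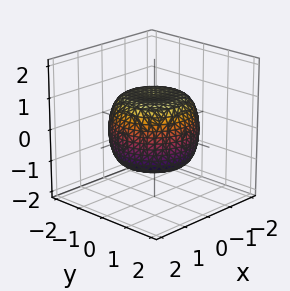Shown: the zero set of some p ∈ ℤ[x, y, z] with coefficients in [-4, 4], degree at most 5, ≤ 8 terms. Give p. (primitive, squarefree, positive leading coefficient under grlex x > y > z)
(a) deg p = 4. The shape is more complex than any degree-3 surface.
(b) By symmetry, every cross-section ⟂ z is a circle, so x, y appear only via x² + y².
(c) Checking where it meets the axes: among the integer gridlines, it crosses the z-axis at z ∈ {-1, 1}; a circular section at z = 1 has radius exactly 1.
(d) The integer polynomial consistent with all of this is the stated p.

2*x^4 + 4*x^2*y^2 + 2*y^4 - 2*x^2 - 2*y^2 + 3*z^2 - 3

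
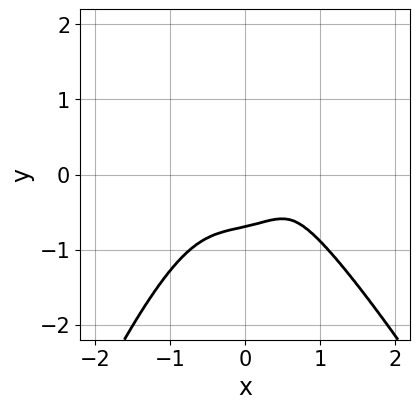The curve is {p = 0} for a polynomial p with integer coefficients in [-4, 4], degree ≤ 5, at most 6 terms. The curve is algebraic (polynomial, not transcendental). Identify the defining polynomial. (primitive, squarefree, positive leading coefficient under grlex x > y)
First, degree: no degree-3 curve has this shape, so deg p = 4.
Then, checking where it meets the axes: no x-intercept at any integer in the box.
Finally, the integer polynomial consistent with all of this is the stated p.

3*x^4 + x^3*y + 3*y^3 - x + 1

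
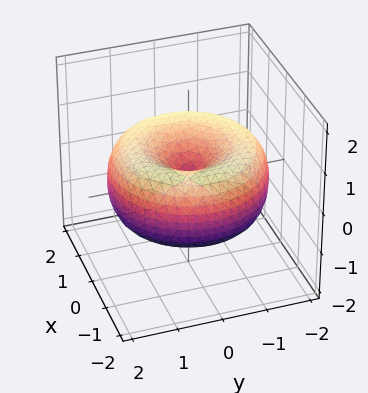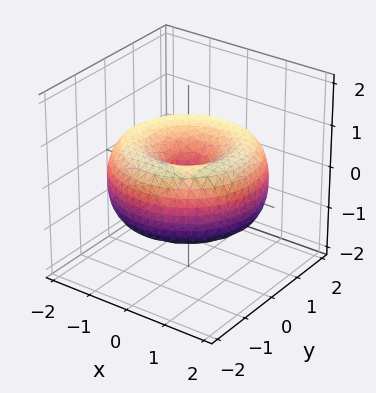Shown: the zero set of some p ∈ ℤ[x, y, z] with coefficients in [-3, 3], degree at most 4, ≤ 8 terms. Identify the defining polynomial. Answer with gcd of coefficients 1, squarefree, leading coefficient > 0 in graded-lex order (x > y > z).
x^4 + 2*x^2*y^2 + y^4 - 3*x^2 - 3*y^2 + 3*z^2

First, deg p = 4. A generic line meets the surface in up to 4 points.
Next, by symmetry, the z-axis is an axis of rotation, so x and y enter only as x² + y².
Then, reading off the gridlines: it crosses the z-axis at the gridline z = 0; one x-axis crossing is at x = 0; it crosses the y-axis at the gridline y = 0; a circular section at z = 0 has radius between 1 and 2.
Finally, matching integer coefficients to the picture gives p.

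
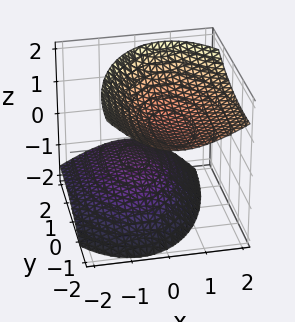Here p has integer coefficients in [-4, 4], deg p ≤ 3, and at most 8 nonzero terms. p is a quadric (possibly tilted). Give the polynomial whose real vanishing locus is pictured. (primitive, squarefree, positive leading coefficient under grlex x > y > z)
3*x^2 - 2*x*z + y^2 + 2*y*z - 3*z^2 + 3

The picture has 2 separate pieces.
The degree is 2 — the shape is more complex than any degree-1 surface.
From the axis intercepts and sections: the surface avoids every integer x-axis point in the box; no y-intercept at any integer in the box; among the integer gridlines, it crosses the z-axis at z ∈ {-1, 1}.
Matching integer coefficients to the picture gives p.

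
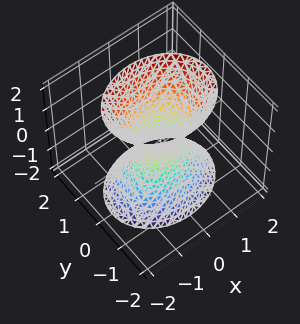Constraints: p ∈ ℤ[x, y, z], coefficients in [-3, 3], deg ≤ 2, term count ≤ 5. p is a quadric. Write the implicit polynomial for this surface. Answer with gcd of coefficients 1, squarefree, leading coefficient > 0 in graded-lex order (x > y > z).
(a) The degree is 2 — one connected sheet with a waist; a quadric.
(b) Symmetries: mirror symmetry y ↦ −y ⇒ only even powers of y; the x ↦ −x reflection is a symmetry, so x appears only in even powers; it's symmetric under z → −z, forcing even powers of z.
(c) Reading off the gridlines: the surface avoids every integer z-axis point in the box.
(d) The integer polynomial consistent with all of this is the stated p.

2*x^2 + 3*y^2 - z^2 - 1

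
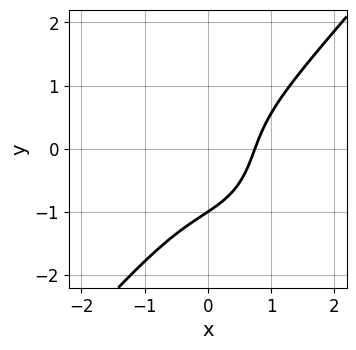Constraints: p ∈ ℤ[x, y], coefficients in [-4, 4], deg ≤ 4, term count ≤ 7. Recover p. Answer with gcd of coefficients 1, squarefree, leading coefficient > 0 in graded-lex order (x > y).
3*x^3 - 2*y^3 - 3*x*y + x - 2

(a) Degree: no degree-2 curve has this shape, so deg p = 3.
(b) Reading off the gridlines: it meets the y-axis at y = -1 (among the integer gridlines).
(c) Fitting integer coefficients to these (and the overall shape) gives p.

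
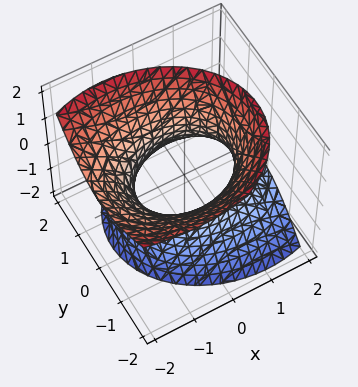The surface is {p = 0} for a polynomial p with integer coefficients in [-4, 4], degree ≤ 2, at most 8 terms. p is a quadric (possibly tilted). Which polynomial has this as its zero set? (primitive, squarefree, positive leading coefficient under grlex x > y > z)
1. The degree is 2 — the shape is more complex than any degree-1 surface.
2. From the visible intercepts: among the integer gridlines, it crosses the y-axis at y ∈ {-1, 1}; it misses every integer gridline on the z-axis.
3. Matching integer coefficients to the picture gives p.

2*x^2 + 2*x*z + 3*y^2 + y*z - 2*z^2 - 3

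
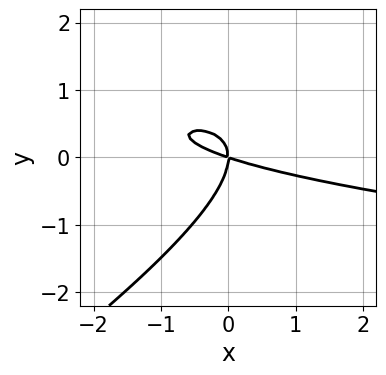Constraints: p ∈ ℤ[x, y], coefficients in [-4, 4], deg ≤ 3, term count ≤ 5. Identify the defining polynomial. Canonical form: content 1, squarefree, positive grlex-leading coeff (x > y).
2*x*y^2 - 3*y^3 - x^2 - 3*x*y

deg p = 3. The shape is more complex than any degree-2 curve.
Reading off the gridlines: it crosses the y-axis at the gridline y = 0; it meets the x-axis at x = 0 (among the integer gridlines).
Together with the visible shape, these determine p as stated.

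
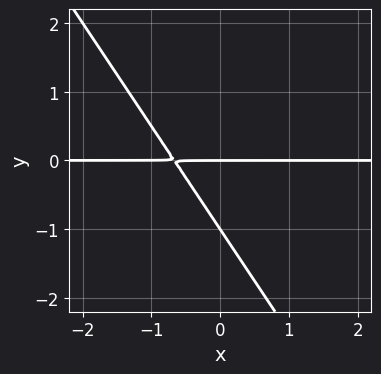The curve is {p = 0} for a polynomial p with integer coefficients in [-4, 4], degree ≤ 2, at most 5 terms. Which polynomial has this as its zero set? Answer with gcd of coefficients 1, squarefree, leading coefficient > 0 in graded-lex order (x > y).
3*x*y + 2*y^2 + 2*y

1. The degree is 2 — no degree-1 curve has this shape.
2. From the visible intercepts: among the integer gridlines, it crosses the y-axis at y ∈ {-1, 0}; the visible x-axis segment lies entirely on the curve.
3. Solving for integer coefficients yields p as stated.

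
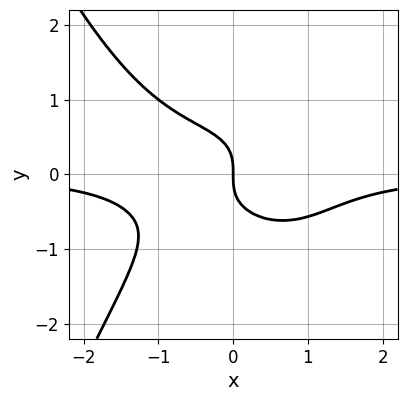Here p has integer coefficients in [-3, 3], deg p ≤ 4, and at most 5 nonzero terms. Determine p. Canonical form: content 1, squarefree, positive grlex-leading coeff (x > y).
2*x^3*y - x*y^2 + 3*y^3 + 2*x

1. Degree: a generic line meets the curve in up to 4 points, so deg p = 4.
2. From the visible intercepts: it meets the x-axis at x = 0 (among the integer gridlines); it crosses the y-axis at the gridline y = 0.
3. Assembling these constraints gives the stated polynomial.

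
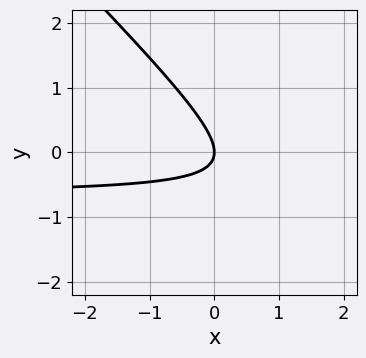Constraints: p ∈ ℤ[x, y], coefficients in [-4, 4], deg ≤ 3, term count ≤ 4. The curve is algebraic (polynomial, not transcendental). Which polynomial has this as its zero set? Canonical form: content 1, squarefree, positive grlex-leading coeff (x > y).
3*x*y + 3*y^2 + 2*x

(a) The degree is 2 — no degree-1 curve has this shape.
(b) From the visible intercepts: it meets the x-axis at x = 0 (among the integer gridlines); it meets the y-axis at y = 0 (among the integer gridlines).
(c) Matching integer coefficients to the picture gives p.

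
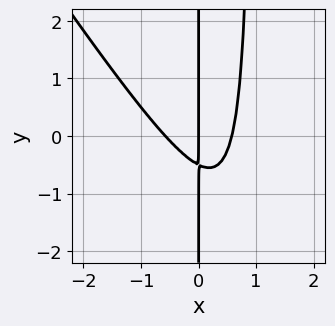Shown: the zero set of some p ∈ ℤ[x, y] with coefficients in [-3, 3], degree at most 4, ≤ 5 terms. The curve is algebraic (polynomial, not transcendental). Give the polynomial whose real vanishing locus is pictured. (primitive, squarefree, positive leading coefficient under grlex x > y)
3*x^3 + 2*x^2*y - 2*x*y - x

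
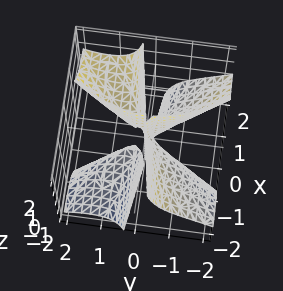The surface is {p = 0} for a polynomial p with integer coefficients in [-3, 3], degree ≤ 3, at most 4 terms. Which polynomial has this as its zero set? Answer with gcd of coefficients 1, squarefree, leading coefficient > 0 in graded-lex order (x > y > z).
1. There are 2 components.
2. Degree: the shape is more complex than any degree-2 surface, so deg p = 3.
3. From the visible intercepts: it crosses the x-axis at the gridline x = 0; it crosses the y-axis at the gridline y = 0; the visible z-axis segment lies entirely on the surface.
4. The integer polynomial consistent with all of this is the stated p.

3*x*y*z - y^3 - x^2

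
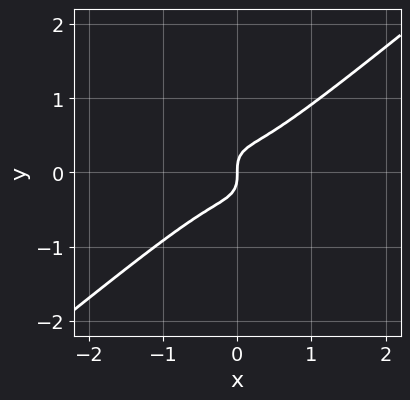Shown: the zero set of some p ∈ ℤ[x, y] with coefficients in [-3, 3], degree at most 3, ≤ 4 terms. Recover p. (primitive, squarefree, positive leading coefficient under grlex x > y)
3*x^3 - 2*x*y^2 - 3*y^3 + x

(a) deg p = 3. A generic line meets the curve in up to 3 points.
(b) Checking where it meets the axes: it crosses the y-axis at the gridline y = 0; one x-axis crossing is at x = 0.
(c) These observations pin down the coefficients.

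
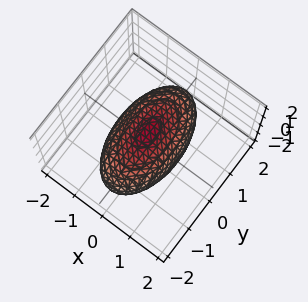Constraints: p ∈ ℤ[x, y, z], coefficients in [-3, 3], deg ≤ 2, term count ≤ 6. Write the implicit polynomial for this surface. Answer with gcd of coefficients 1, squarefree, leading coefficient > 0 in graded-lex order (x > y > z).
(a) deg p = 2. Bounded and convex; a quadric.
(b) Symmetries: mirror symmetry y ↦ −y ⇒ only even powers of y; the z ↦ −z reflection is a symmetry, so z appears only in even powers; mirror symmetry x ↦ −x ⇒ only even powers of x.
(c) Against the integer gridlines: among the integer gridlines, it crosses the x-axis at x ∈ {-1, 1}; among the integer gridlines, it crosses the z-axis at z ∈ {-1, 1}.
(d) Fitting integer coefficients to these (and the overall shape) gives p.

3*x^2 + y^2 + 3*z^2 - 3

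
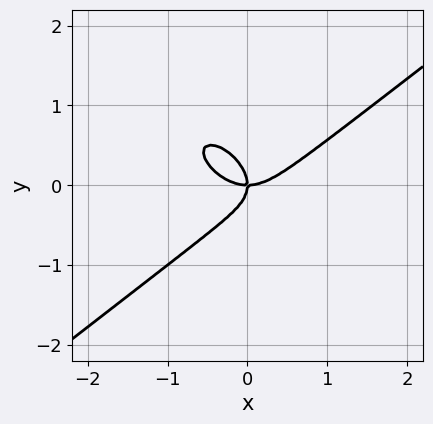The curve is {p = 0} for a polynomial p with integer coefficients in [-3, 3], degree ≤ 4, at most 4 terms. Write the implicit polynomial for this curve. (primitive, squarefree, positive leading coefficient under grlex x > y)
2*x^3 - x*y^2 - 3*y^3 - 2*x*y

deg p = 3.
Reading off the gridlines: it meets the y-axis at y = 0 (among the integer gridlines); it crosses the x-axis at the gridline x = 0.
Fitting integer coefficients to these (and the overall shape) gives p.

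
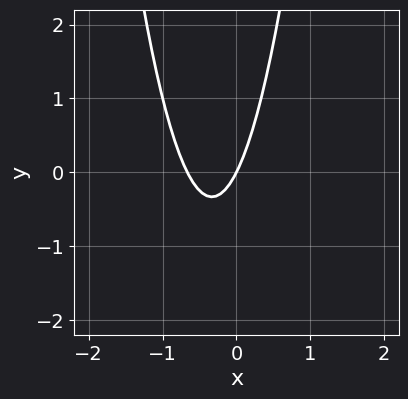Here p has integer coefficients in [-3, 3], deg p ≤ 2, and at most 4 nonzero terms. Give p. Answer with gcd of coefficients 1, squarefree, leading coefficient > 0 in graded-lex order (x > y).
1. The degree is 2 — no degree-1 curve has this shape.
2. Reading off the gridlines: it crosses the x-axis at the gridline x = 0; one y-axis crossing is at y = 0.
3. These observations pin down the coefficients.

3*x^2 + 2*x - y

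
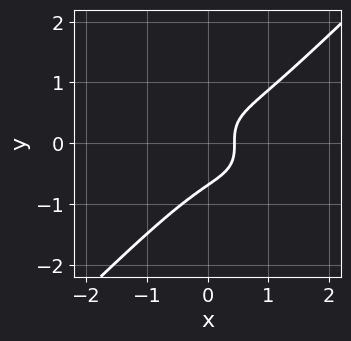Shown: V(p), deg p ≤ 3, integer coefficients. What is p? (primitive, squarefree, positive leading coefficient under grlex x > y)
3*x^3 - 3*y^3 - 3*x^2 + 3*x - 1

1. Degree: no degree-2 curve has this shape, so deg p = 3.
2. Putting this together gives p.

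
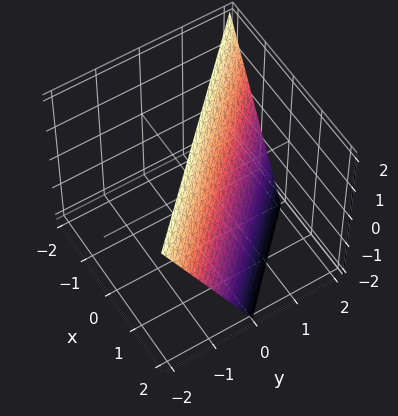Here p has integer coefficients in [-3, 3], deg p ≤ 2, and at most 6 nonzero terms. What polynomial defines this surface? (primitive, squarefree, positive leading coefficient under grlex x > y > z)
First, deg p = 1. The surface is flat (a plane).
Next, from the axis intercepts and sections: it crosses the z-axis at the gridline z = 2; one x-axis crossing is at x = 1.
Finally, the integer polynomial consistent with all of this is the stated p. Check: (0, 1, 0) on the y-axis lies on the surface, and p(0, 1, 0) = 0. ✓

2*x + 2*y + z - 2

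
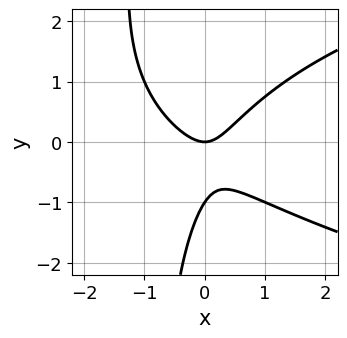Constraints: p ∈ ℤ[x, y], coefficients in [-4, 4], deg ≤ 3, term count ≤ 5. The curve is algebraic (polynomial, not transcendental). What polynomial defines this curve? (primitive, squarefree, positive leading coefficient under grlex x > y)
2*x*y^2 - 3*x^2 - x*y + 2*y^2 + 2*y

First, deg p = 3. A generic line meets the curve in up to 3 points.
Next, reading off the gridlines: the y-axis gridline crossings are at y ∈ {-1, 0}; it crosses the x-axis at the gridline x = 0.
Finally, fitting integer coefficients to these (and the overall shape) gives p.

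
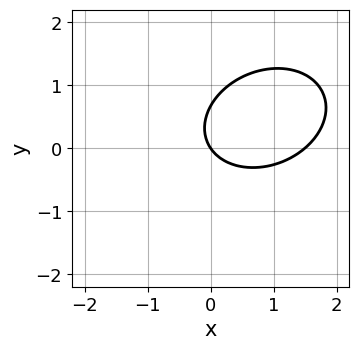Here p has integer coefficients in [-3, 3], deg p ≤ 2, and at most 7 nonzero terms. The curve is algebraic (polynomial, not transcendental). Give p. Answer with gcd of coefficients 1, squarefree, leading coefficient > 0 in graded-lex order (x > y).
2*x^2 - x*y + 3*y^2 - 3*x - 2*y

Degree: a generic line meets the curve in up to 2 points, so deg p = 2.
Checking where it meets the axes: it crosses the x-axis at the gridline x = 0; one y-axis crossing is at y = 0.
Assembling these constraints gives the stated polynomial.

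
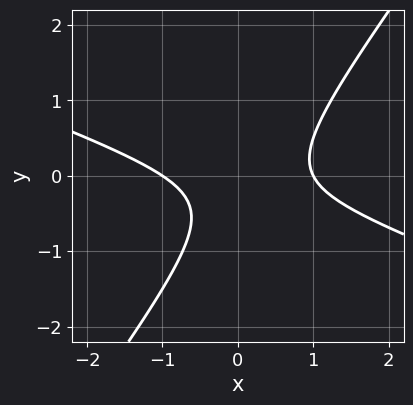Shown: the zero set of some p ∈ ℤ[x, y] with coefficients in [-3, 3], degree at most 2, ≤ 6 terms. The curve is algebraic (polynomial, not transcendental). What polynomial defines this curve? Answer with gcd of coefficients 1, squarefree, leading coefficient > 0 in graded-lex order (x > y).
x^2 + 2*x*y - 2*y^2 - y - 1

(a) Degree: the shape is more complex than any degree-1 curve, so deg p = 2.
(b) From the visible intercepts: it misses every integer gridline on the y-axis; the x-axis gridline crossings are at x ∈ {-1, 1}.
(c) Matching integer coefficients to the picture gives p.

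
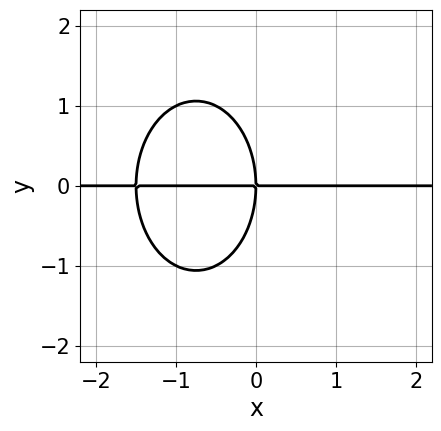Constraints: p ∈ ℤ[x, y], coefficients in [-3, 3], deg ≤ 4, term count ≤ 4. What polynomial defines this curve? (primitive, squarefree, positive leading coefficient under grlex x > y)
2*x^2*y + y^3 + 3*x*y

First, deg p = 3. A generic line meets the curve in up to 3 points.
Next, observable constraints: every point of the x-axis in the box is on the curve; it crosses the y-axis at the gridline y = 0.
Finally, matching integer coefficients to the picture gives p.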